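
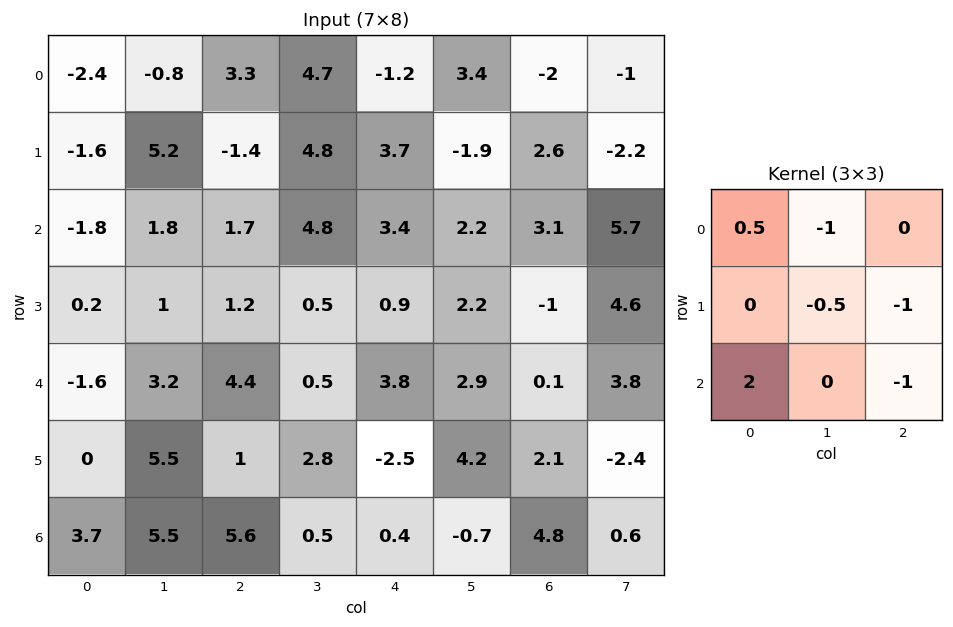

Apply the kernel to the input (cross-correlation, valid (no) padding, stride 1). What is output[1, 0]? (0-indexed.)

The receptive field on the input at this output position is [-1.6 5.2 -1.4 / -1.8 1.8 1.7 / 0.2 1 1.2]. Elementwise product with the kernel and sum: -1.6·0.5 + 5.2·-1 + 1.8·-0.5 + 1.7·-1 + 0.2·2 + 1.2·-1.

-9.4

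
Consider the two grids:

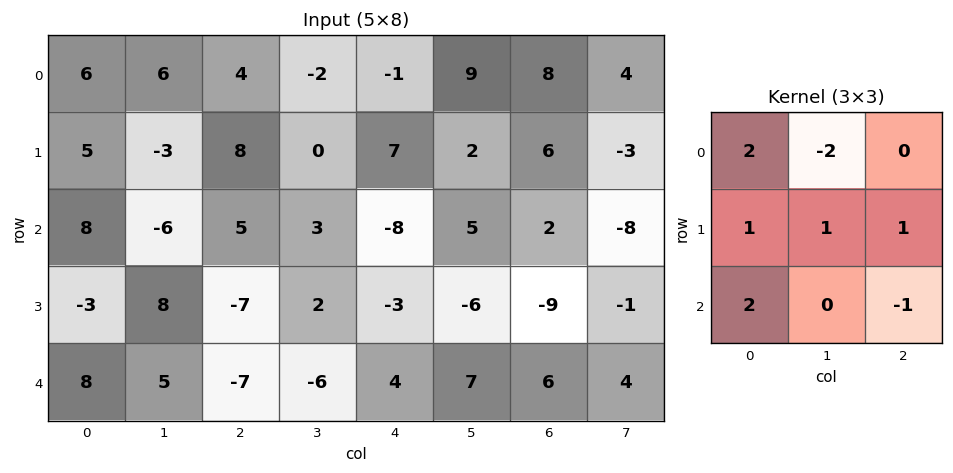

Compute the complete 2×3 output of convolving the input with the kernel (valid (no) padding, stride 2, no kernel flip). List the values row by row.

21 45 -23
49 -22 -42

Output[0,0]: The receptive field on the input at this output position is [6 6 4 / 5 -3 8 / 8 -6 5]. Elementwise product with the kernel and sum: 6·2 + 6·-2 + 5·1 + -3·1 + 8·1 + 8·2 + 5·-1.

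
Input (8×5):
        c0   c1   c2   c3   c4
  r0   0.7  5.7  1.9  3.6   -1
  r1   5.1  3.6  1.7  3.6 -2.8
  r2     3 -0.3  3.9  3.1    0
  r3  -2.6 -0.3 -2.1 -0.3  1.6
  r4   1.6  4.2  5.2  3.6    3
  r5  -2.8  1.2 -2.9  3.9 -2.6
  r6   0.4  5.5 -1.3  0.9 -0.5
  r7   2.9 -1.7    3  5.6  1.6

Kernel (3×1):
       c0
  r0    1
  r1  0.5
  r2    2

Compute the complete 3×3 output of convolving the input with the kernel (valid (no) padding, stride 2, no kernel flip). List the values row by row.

9.25 10.55 -2.4
4.9 13.25 6.8
1 1.15 0.7

Output[0,0]: The receptive field on the input at this output position is [0.7 / 5.1 / 3]. Elementwise product with the kernel and sum: 0.7·1 + 5.1·0.5 + 3·2.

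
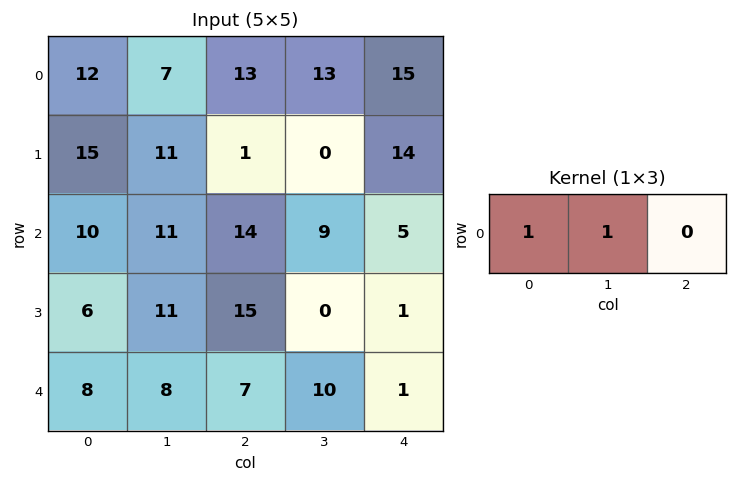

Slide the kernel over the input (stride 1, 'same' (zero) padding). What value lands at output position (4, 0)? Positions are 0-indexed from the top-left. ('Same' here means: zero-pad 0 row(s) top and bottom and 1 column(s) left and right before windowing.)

The receptive field on the zero-padded input at this output position is [0 8 8]. Elementwise product with the kernel and sum: 0·1 + 8·1.

8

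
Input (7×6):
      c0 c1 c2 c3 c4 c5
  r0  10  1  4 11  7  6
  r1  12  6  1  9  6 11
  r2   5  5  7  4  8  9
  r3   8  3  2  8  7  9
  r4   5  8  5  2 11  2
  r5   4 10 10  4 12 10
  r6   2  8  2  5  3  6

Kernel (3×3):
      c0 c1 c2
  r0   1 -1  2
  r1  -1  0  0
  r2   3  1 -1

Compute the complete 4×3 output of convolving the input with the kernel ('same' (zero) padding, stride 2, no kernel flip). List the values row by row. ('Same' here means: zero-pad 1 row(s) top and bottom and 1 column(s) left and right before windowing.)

6 9 11
5 21 43
-8 45 31
16 0 7

Output[0,0]: The receptive field on the zero-padded input at this output position is [0 0 0 / 0 10 1 / 0 12 6]. Elementwise product with the kernel and sum: 0·1 + 0·-1 + 0·2 + 0·-1 + 0·3 + 12·1 + 6·-1.
Output[0,1]: The receptive field on the zero-padded input at this output position is [0 0 0 / 1 4 11 / 6 1 9]. Elementwise product with the kernel and sum: 0·1 + 0·-1 + 0·2 + 1·-1 + 6·3 + 1·1 + 9·-1.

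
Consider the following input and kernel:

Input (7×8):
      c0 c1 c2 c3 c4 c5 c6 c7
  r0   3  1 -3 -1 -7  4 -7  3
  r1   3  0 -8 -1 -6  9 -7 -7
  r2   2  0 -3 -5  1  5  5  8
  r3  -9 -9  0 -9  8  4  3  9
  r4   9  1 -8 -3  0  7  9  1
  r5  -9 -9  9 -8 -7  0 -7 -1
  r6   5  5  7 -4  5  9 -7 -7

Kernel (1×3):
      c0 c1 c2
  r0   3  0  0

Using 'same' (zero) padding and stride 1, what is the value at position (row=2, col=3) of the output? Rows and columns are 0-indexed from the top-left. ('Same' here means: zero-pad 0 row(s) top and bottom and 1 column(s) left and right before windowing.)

The receptive field on the zero-padded input at this output position is [-3 -5 1]. Elementwise product with the kernel and sum: -3·3.

-9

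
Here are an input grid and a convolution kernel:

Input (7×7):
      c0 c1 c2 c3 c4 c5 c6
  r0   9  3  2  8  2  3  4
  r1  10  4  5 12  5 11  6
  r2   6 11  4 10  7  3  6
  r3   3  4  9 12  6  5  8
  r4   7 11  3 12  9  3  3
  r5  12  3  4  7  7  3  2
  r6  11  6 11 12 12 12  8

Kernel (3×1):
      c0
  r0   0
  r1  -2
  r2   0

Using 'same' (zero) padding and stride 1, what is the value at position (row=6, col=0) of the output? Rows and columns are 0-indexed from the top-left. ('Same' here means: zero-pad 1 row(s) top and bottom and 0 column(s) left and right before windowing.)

-22

The receptive field on the zero-padded input at this output position is [12 / 11 / 0]. Elementwise product with the kernel and sum: 11·-2.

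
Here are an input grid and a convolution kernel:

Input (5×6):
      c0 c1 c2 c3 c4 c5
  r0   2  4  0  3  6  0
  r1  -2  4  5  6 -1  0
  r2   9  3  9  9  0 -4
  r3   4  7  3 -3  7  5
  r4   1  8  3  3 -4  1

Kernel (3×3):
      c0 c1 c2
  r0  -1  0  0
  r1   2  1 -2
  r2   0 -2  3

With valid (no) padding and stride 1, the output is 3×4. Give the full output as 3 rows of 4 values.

Output[0,0]: The receptive field on the input at this output position is [2 4 0 / -2 4 5 / 9 3 9]. Elementwise product with the kernel and sum: 2·-1 + -2·2 + 4·1 + 5·-2 + 3·-2 + 9·3.

9 6 0 -4
0 -22 49 21
-7 23 -38 -7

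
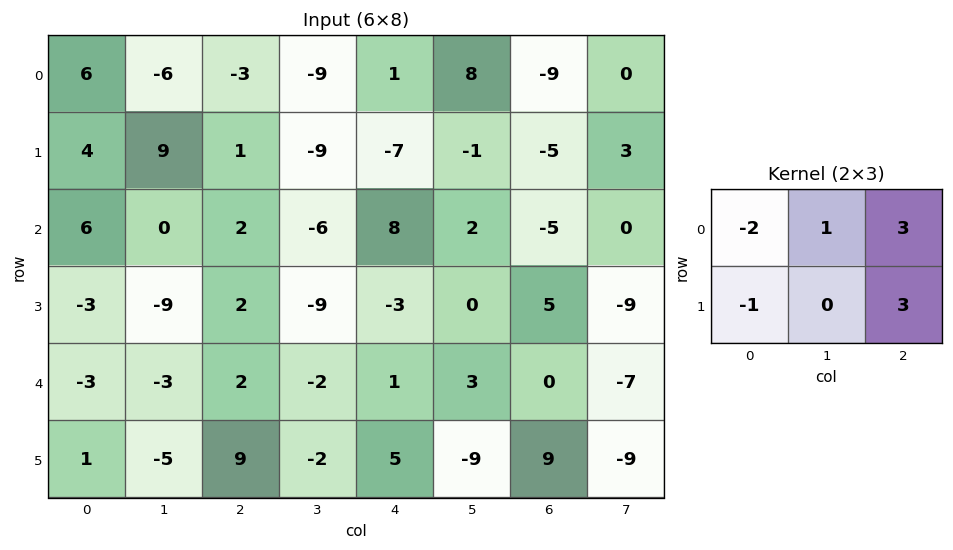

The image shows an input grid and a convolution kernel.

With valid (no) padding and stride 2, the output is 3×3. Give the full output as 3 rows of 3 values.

Output[0,0]: The receptive field on the input at this output position is [6 -6 -3 / 4 9 1]. Elementwise product with the kernel and sum: 6·-2 + -6·1 + -3·3 + 4·-1 + 1·3.
Output[0,1]: The receptive field on the input at this output position is [-3 -9 1 / 1 -9 -7]. Elementwise product with the kernel and sum: -3·-2 + -9·1 + 1·3 + 1·-1 + -7·3.

-28 -22 -29
3 3 -11
35 3 23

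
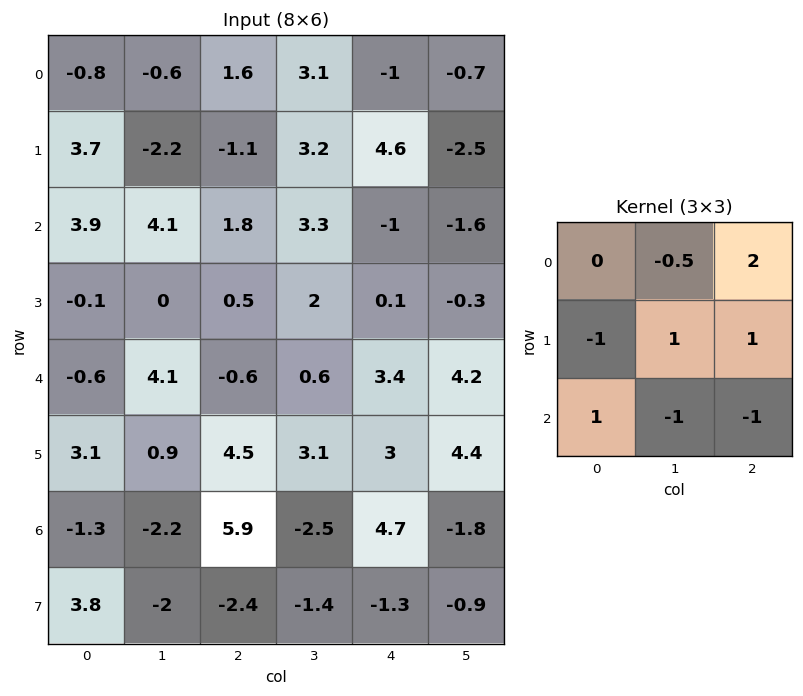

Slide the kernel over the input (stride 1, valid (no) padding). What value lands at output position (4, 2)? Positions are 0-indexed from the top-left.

The receptive field on the input at this output position is [-0.6 0.6 3.4 / 4.5 3.1 3 / 5.9 -2.5 4.7]. Elementwise product with the kernel and sum: 0.6·-0.5 + 3.4·2 + 4.5·-1 + 3.1·1 + 3·1 + 5.9·1 + -2.5·-1 + 4.7·-1.

11.8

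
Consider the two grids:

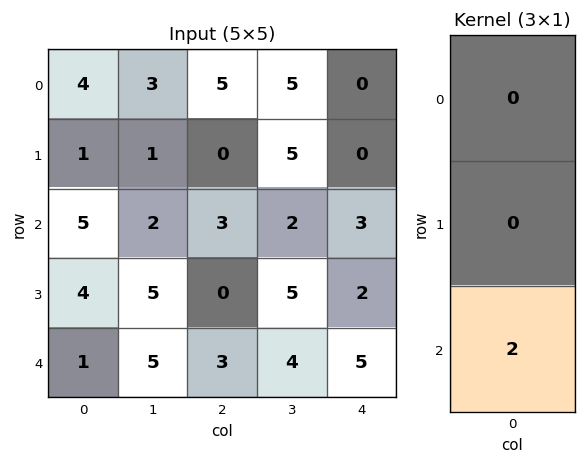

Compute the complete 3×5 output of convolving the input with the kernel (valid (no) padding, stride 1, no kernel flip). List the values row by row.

Output[0,0]: The receptive field on the input at this output position is [4 / 1 / 5]. Elementwise product with the kernel and sum: 5·2.

10 4 6 4 6
8 10 0 10 4
2 10 6 8 10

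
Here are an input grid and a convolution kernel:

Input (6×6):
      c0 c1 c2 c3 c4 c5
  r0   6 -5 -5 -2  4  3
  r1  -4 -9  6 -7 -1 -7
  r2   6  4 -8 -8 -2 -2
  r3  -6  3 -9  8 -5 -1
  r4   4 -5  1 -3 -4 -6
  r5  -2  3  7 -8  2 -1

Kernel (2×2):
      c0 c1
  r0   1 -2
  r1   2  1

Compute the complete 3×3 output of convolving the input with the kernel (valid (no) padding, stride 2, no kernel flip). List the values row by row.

Output[0,0]: The receptive field on the input at this output position is [6 -5 / -4 -9]. Elementwise product with the kernel and sum: 6·1 + -5·-2 + -4·2 + -9·1.

-1 4 -11
-11 -2 -9
13 13 11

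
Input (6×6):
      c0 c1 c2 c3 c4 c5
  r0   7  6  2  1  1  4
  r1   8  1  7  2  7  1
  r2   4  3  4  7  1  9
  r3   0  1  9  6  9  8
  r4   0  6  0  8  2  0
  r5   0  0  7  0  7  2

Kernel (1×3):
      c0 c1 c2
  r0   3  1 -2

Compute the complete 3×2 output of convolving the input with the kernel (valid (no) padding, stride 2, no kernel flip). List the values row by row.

23 5
7 17
6 4

Output[0,0]: The receptive field on the input at this output position is [7 6 2]. Elementwise product with the kernel and sum: 7·3 + 6·1 + 2·-2.
Output[0,1]: The receptive field on the input at this output position is [2 1 1]. Elementwise product with the kernel and sum: 2·3 + 1·1 + 1·-2.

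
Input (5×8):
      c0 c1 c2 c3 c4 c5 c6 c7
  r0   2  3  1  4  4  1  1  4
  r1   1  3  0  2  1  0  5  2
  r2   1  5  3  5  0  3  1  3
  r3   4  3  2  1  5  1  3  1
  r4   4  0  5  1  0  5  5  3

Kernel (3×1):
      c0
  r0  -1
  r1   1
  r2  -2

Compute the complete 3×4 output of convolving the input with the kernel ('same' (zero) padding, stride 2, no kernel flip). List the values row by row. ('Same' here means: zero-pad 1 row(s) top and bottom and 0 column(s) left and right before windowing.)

0 1 2 -9
-8 -1 -11 -10
0 3 -5 2

Output[0,0]: The receptive field on the zero-padded input at this output position is [0 / 2 / 1]. Elementwise product with the kernel and sum: 0·-1 + 2·1 + 1·-2.
Output[0,1]: The receptive field on the zero-padded input at this output position is [0 / 1 / 0]. Elementwise product with the kernel and sum: 0·-1 + 1·1 + 0·-2.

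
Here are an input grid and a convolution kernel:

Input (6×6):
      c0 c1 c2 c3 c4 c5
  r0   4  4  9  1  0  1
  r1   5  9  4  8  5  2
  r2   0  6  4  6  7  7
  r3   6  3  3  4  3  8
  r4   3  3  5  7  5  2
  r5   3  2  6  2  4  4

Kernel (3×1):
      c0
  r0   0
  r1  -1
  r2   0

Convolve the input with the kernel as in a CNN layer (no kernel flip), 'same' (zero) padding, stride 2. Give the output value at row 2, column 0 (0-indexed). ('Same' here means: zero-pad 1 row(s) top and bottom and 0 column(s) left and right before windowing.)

-3

The receptive field on the zero-padded input at this output position is [6 / 3 / 3]. Elementwise product with the kernel and sum: 3·-1.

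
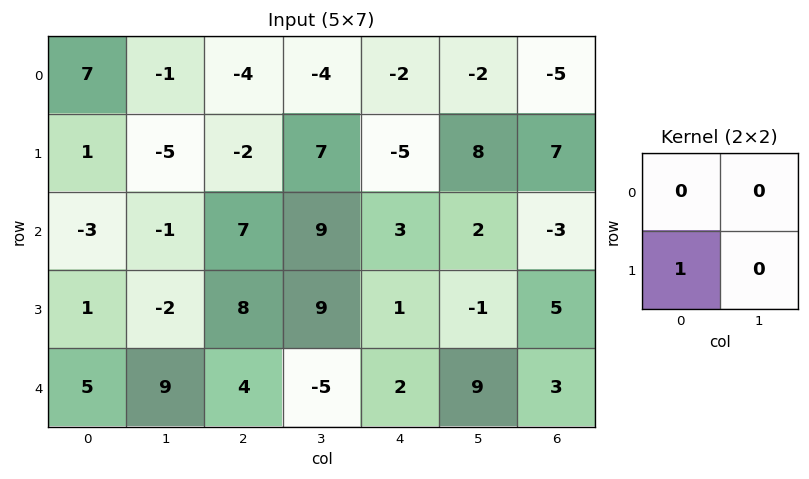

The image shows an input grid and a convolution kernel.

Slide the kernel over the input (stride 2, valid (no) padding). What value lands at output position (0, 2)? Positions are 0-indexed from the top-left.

The receptive field on the input at this output position is [-2 -2 / -5 8]. Elementwise product with the kernel and sum: -5·1.

-5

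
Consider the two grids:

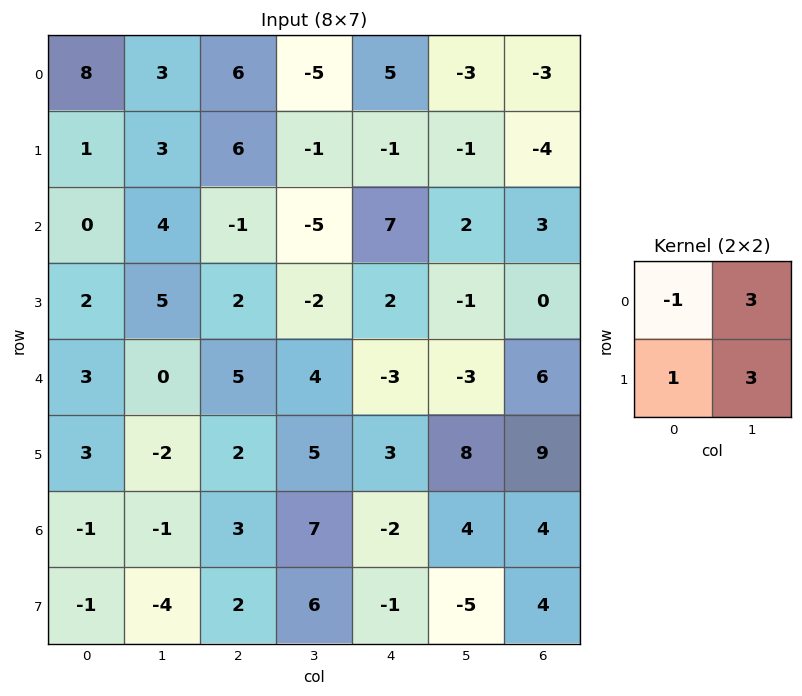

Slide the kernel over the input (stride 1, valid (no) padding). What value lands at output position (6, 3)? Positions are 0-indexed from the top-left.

-10

The receptive field on the input at this output position is [7 -2 / 6 -1]. Elementwise product with the kernel and sum: 7·-1 + -2·3 + 6·1 + -1·3.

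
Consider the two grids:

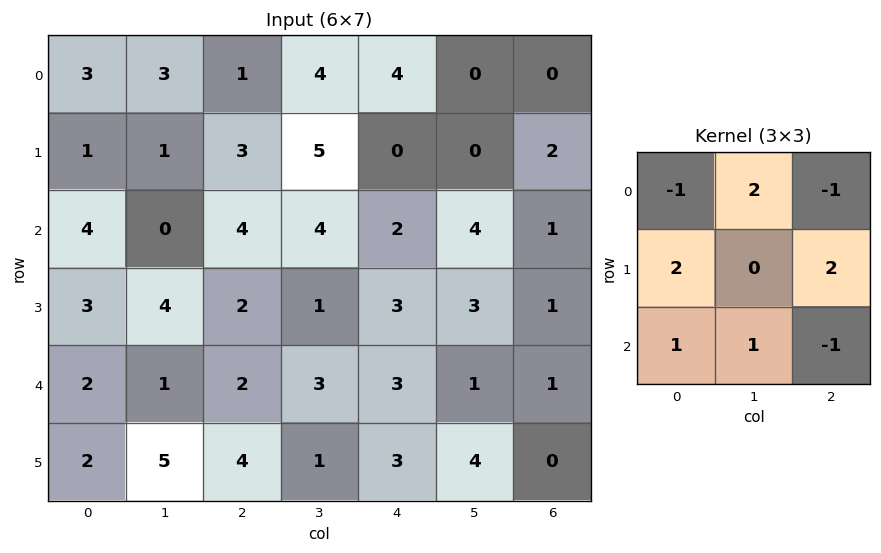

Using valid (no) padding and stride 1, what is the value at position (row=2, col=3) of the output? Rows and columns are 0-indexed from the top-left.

9

The receptive field on the input at this output position is [4 2 4 / 1 3 3 / 3 3 1]. Elementwise product with the kernel and sum: 4·-1 + 2·2 + 4·-1 + 1·2 + 3·2 + 3·1 + 3·1 + 1·-1.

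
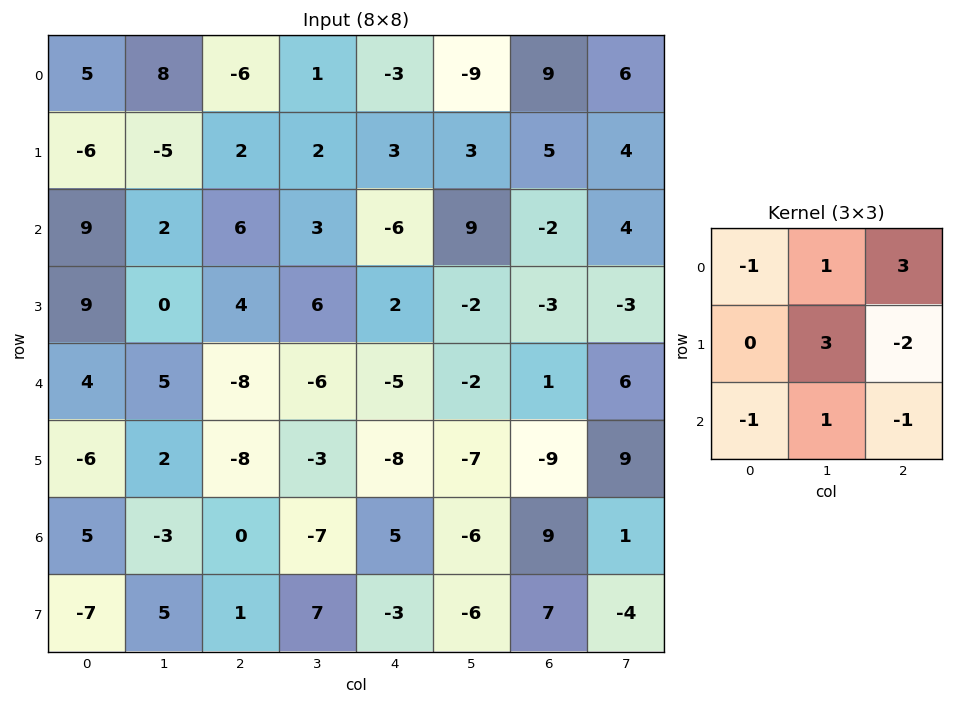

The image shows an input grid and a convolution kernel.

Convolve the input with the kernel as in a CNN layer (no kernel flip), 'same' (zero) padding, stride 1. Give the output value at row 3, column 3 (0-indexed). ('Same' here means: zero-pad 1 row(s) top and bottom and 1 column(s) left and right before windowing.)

0

The receptive field on the zero-padded input at this output position is [6 3 -6 / 4 6 2 / -8 -6 -5]. Elementwise product with the kernel and sum: 6·-1 + 3·1 + -6·3 + 6·3 + 2·-2 + -8·-1 + -6·1 + -5·-1.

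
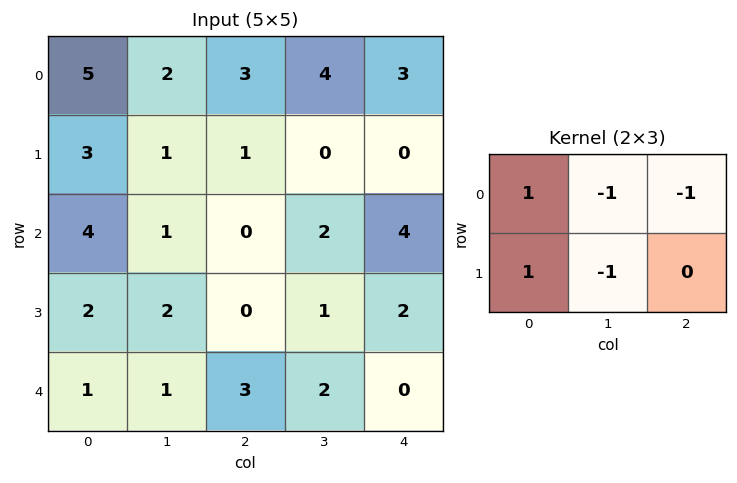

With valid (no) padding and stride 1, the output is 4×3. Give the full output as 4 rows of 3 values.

Output[0,0]: The receptive field on the input at this output position is [5 2 3 / 3 1 1]. Elementwise product with the kernel and sum: 5·1 + 2·-1 + 3·-1 + 3·1 + 1·-1.
Output[0,1]: The receptive field on the input at this output position is [2 3 4 / 1 1 0]. Elementwise product with the kernel and sum: 2·1 + 3·-1 + 4·-1 + 1·1 + 1·-1.

2 -5 -3
4 1 -1
3 1 -7
0 -1 -2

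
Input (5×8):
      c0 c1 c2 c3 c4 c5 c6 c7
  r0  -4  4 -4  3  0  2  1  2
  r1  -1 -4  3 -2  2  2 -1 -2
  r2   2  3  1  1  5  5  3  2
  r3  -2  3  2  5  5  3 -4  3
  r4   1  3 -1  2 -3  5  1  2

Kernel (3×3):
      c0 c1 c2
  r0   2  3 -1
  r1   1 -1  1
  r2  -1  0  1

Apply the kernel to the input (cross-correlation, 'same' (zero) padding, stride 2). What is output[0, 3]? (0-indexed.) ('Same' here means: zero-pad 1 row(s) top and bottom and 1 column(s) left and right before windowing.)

The receptive field on the zero-padded input at this output position is [0 0 0 / 2 1 2 / 2 -1 -2]. Elementwise product with the kernel and sum: 0·2 + 0·3 + 0·-1 + 2·1 + 1·-1 + 2·1 + 2·-1 + -2·1.

-1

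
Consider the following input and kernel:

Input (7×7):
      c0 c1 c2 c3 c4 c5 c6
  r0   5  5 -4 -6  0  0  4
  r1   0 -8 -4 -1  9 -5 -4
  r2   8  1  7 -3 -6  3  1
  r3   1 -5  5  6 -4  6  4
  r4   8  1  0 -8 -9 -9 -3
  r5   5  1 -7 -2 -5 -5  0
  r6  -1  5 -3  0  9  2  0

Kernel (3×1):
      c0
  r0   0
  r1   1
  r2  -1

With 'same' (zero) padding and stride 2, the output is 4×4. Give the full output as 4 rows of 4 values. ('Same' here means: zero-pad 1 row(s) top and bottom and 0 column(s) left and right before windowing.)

5 0 -9 8
7 2 -2 -3
3 7 -4 -3
-1 -3 9 0

Output[0,0]: The receptive field on the zero-padded input at this output position is [0 / 5 / 0]. Elementwise product with the kernel and sum: 5·1 + 0·-1.
Output[0,1]: The receptive field on the zero-padded input at this output position is [0 / -4 / -4]. Elementwise product with the kernel and sum: -4·1 + -4·-1.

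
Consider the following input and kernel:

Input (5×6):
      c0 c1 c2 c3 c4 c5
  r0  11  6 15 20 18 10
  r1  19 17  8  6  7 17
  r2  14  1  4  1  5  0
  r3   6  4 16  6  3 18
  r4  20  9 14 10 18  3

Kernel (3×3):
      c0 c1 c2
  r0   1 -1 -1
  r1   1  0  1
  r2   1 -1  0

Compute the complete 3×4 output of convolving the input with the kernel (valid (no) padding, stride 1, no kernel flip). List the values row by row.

Output[0,0]: The receptive field on the input at this output position is [11 6 15 / 19 17 8 / 14 1 4]. Elementwise product with the kernel and sum: 11·1 + 6·-1 + 15·-1 + 19·1 + 8·1 + 14·1 + 1·-1.
Output[0,1]: The receptive field on the input at this output position is [6 15 20 / 17 8 6 / 1 4 1]. Elementwise product with the kernel and sum: 6·1 + 15·-1 + 20·-1 + 17·1 + 6·1 + 1·1 + 4·-1.

30 -9 -5 11
14 -7 14 -14
42 1 21 12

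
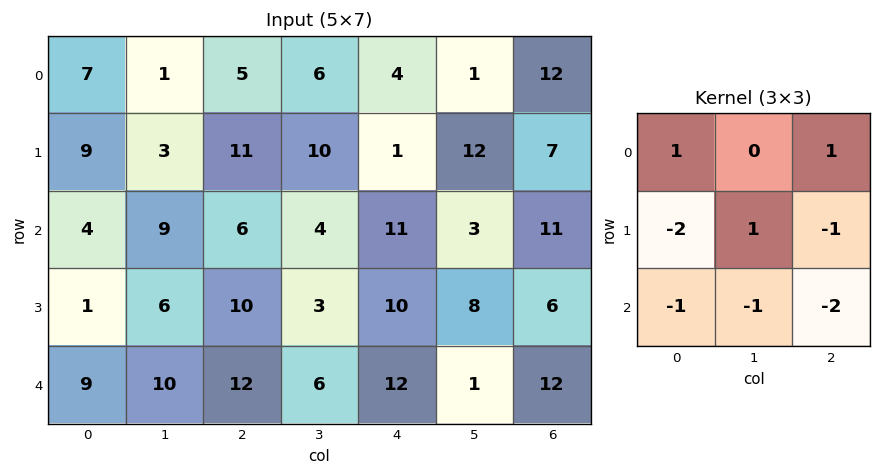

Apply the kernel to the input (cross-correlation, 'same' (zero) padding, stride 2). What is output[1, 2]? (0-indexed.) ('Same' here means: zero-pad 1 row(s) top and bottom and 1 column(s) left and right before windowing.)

-7

The receptive field on the zero-padded input at this output position is [10 1 12 / 4 11 3 / 3 10 8]. Elementwise product with the kernel and sum: 10·1 + 12·1 + 4·-2 + 11·1 + 3·-1 + 3·-1 + 10·-1 + 8·-2.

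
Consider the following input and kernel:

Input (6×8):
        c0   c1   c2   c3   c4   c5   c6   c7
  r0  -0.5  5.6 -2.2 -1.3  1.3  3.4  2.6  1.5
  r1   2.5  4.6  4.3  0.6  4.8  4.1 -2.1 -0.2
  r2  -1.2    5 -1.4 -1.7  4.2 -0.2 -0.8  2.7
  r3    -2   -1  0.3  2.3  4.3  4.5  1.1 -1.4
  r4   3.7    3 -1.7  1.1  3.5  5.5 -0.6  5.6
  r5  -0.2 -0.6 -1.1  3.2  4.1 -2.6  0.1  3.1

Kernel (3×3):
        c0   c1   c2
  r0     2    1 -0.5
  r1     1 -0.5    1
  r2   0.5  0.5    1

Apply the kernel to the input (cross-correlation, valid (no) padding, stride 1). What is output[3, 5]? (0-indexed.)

The receptive field on the input at this output position is [4.5 1.1 -1.4 / 5.5 -0.6 5.6 / -2.6 0.1 3.1]. Elementwise product with the kernel and sum: 4.5·2 + 1.1·1 + -1.4·-0.5 + 5.5·1 + -0.6·-0.5 + 5.6·1 + -2.6·0.5 + 0.1·0.5 + 3.1·1.

24.05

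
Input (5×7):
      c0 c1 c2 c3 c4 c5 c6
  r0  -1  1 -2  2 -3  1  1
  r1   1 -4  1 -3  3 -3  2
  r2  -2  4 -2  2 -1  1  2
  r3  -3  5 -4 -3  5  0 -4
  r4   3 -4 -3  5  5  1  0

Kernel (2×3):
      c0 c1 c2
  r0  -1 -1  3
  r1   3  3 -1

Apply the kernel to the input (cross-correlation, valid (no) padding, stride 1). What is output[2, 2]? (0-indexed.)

-29

The receptive field on the input at this output position is [-2 2 -1 / -4 -3 5]. Elementwise product with the kernel and sum: -2·-1 + 2·-1 + -1·3 + -4·3 + -3·3 + 5·-1.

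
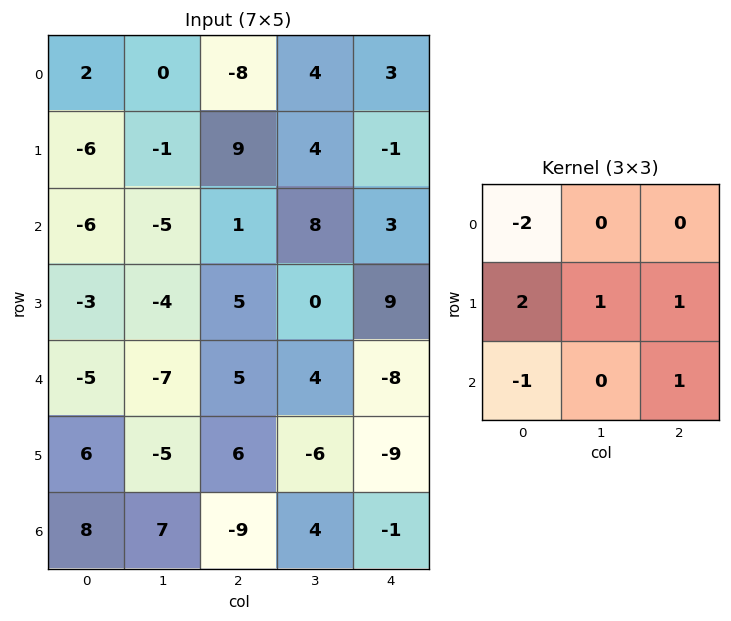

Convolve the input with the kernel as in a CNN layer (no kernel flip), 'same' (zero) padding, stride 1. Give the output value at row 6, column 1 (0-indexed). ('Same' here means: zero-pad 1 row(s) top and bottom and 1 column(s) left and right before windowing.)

The receptive field on the zero-padded input at this output position is [6 -5 6 / 8 7 -9 / 0 0 0]. Elementwise product with the kernel and sum: 6·-2 + 8·2 + 7·1 + -9·1 + 0·-1 + 0·1.

2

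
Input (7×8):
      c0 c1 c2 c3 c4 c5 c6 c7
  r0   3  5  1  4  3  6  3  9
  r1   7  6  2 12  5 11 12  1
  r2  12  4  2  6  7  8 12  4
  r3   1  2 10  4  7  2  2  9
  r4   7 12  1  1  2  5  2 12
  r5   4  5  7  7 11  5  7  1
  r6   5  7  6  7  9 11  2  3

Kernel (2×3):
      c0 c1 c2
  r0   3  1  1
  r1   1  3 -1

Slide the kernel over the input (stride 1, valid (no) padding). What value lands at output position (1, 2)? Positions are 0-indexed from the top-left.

36

The receptive field on the input at this output position is [2 12 5 / 2 6 7]. Elementwise product with the kernel and sum: 2·3 + 12·1 + 5·1 + 2·1 + 6·3 + 7·-1.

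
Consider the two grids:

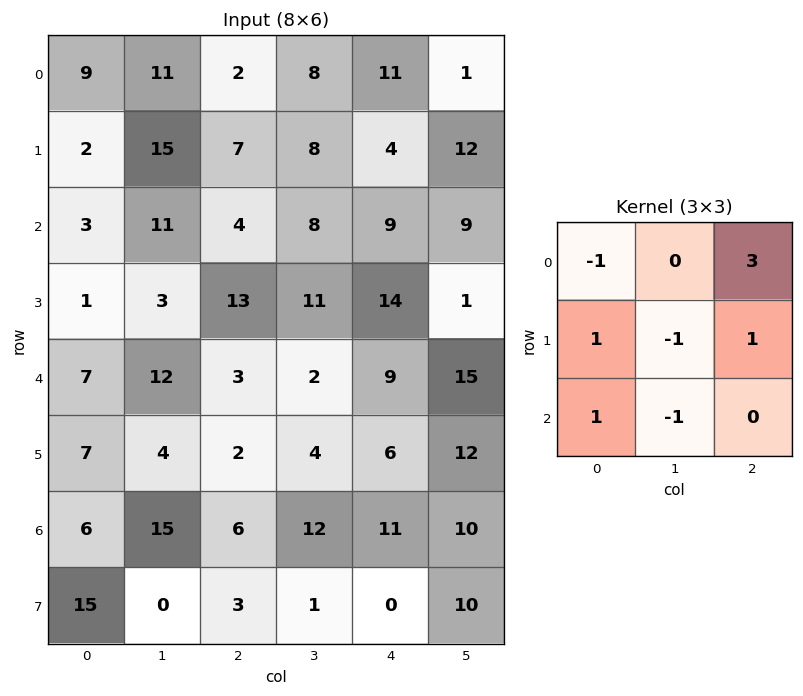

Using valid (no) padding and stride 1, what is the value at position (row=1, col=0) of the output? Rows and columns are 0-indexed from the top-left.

13

The receptive field on the input at this output position is [2 15 7 / 3 11 4 / 1 3 13]. Elementwise product with the kernel and sum: 2·-1 + 7·3 + 3·1 + 11·-1 + 4·1 + 1·1 + 3·-1.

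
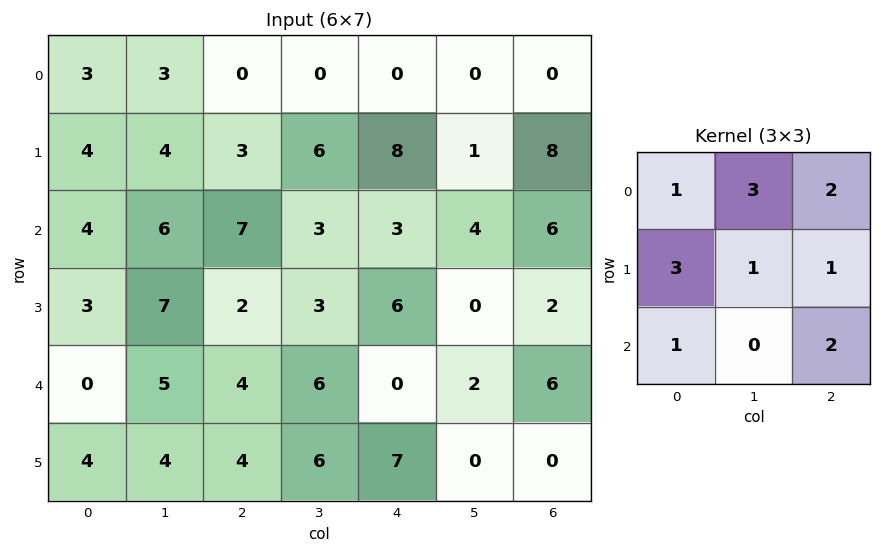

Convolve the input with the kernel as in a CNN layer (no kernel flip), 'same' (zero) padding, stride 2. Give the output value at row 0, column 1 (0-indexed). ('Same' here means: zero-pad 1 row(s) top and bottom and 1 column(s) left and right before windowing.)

The receptive field on the zero-padded input at this output position is [0 0 0 / 3 0 0 / 4 3 6]. Elementwise product with the kernel and sum: 0·1 + 0·3 + 0·2 + 3·3 + 0·1 + 0·1 + 4·1 + 6·2.

25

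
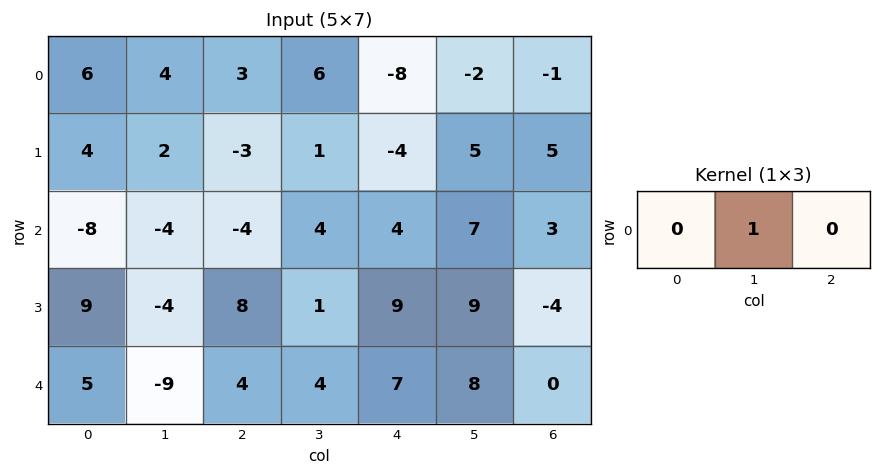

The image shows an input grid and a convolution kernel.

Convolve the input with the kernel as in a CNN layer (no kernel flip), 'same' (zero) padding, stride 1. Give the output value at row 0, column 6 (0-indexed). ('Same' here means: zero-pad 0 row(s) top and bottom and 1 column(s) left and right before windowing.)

-1

The receptive field on the zero-padded input at this output position is [-2 -1 0]. Elementwise product with the kernel and sum: -1·1.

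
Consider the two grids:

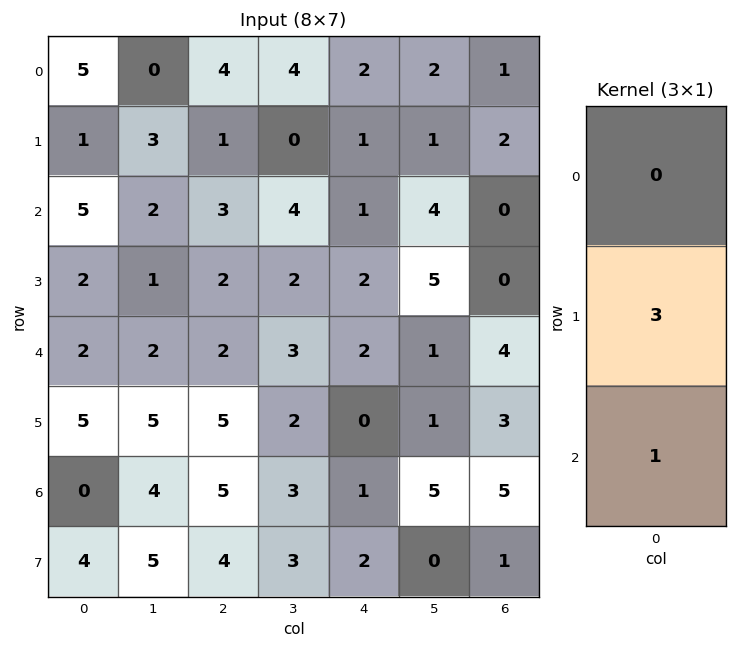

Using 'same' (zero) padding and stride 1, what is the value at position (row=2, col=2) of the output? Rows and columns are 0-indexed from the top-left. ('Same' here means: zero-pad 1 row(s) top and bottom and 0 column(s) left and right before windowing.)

The receptive field on the zero-padded input at this output position is [1 / 3 / 2]. Elementwise product with the kernel and sum: 3·3 + 2·1.

11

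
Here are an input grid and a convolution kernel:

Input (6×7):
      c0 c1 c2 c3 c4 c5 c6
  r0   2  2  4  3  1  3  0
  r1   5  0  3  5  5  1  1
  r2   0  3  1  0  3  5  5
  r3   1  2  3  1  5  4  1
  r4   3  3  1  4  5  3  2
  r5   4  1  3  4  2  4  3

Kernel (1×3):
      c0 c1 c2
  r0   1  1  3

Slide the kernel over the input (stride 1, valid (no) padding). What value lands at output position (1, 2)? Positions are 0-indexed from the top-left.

The receptive field on the input at this output position is [3 5 5]. Elementwise product with the kernel and sum: 3·1 + 5·1 + 5·3.

23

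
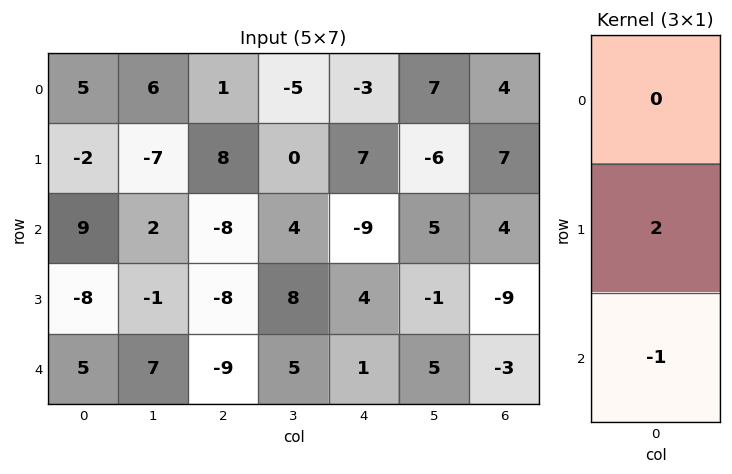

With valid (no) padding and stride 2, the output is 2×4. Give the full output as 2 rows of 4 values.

-13 24 23 10
-21 -7 7 -15

Output[0,0]: The receptive field on the input at this output position is [5 / -2 / 9]. Elementwise product with the kernel and sum: -2·2 + 9·-1.
Output[0,1]: The receptive field on the input at this output position is [1 / 8 / -8]. Elementwise product with the kernel and sum: 8·2 + -8·-1.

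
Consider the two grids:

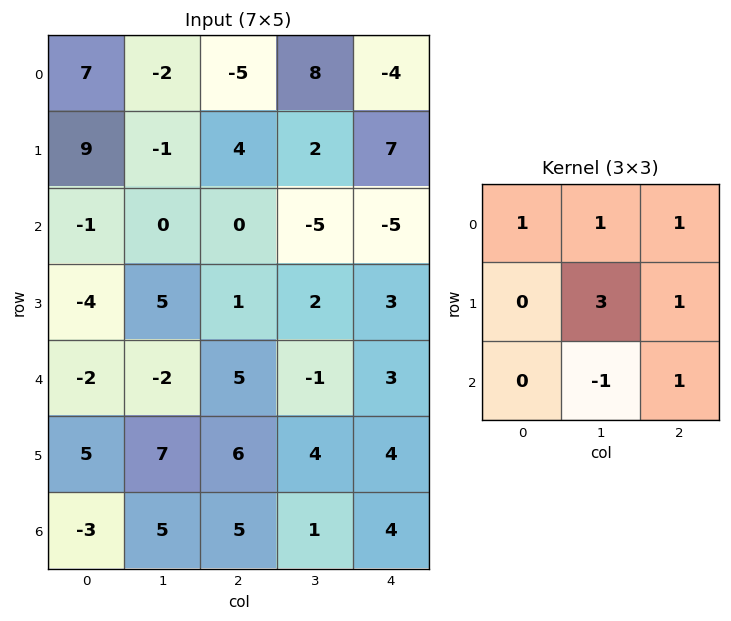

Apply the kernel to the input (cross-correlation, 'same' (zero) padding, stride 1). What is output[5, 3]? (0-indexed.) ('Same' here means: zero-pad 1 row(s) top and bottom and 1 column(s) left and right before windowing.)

The receptive field on the zero-padded input at this output position is [5 -1 3 / 6 4 4 / 5 1 4]. Elementwise product with the kernel and sum: 5·1 + -1·1 + 3·1 + 4·3 + 4·1 + 1·-1 + 4·1.

26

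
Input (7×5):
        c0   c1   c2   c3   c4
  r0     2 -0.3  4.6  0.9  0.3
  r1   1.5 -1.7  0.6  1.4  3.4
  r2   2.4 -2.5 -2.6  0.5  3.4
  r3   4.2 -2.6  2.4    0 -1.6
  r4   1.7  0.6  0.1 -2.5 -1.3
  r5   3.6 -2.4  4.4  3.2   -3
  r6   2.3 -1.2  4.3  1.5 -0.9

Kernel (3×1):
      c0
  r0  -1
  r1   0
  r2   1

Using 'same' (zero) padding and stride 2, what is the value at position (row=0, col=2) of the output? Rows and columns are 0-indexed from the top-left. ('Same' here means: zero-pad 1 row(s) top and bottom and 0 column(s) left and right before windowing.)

3.4

The receptive field on the zero-padded input at this output position is [0 / 0.3 / 3.4]. Elementwise product with the kernel and sum: 0·-1 + 3.4·1.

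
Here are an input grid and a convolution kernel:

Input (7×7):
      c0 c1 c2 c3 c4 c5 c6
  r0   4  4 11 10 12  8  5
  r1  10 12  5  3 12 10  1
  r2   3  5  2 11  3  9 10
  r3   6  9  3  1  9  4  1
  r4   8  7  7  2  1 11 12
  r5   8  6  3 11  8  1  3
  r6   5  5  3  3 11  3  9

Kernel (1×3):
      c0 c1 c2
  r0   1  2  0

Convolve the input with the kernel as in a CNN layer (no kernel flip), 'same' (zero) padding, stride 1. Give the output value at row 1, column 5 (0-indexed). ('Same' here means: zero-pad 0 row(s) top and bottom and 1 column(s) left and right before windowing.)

The receptive field on the zero-padded input at this output position is [12 10 1]. Elementwise product with the kernel and sum: 12·1 + 10·2.

32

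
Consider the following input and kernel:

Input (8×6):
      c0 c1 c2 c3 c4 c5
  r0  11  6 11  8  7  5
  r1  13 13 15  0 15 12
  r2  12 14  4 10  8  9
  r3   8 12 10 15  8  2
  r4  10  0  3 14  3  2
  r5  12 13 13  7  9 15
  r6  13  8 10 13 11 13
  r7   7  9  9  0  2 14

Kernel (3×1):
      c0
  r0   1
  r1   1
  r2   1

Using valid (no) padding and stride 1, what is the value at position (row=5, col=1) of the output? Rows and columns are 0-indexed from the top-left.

The receptive field on the input at this output position is [13 / 8 / 9]. Elementwise product with the kernel and sum: 13·1 + 8·1 + 9·1.

30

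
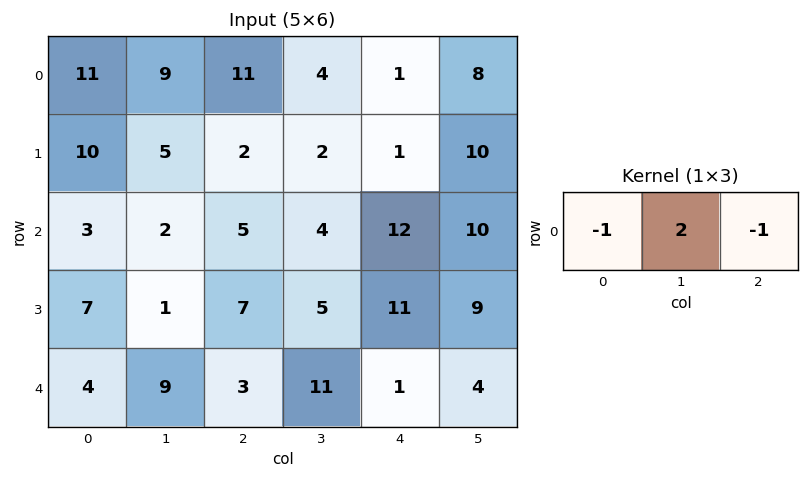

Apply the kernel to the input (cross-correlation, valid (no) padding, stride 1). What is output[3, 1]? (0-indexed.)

The receptive field on the input at this output position is [1 7 5]. Elementwise product with the kernel and sum: 1·-1 + 7·2 + 5·-1.

8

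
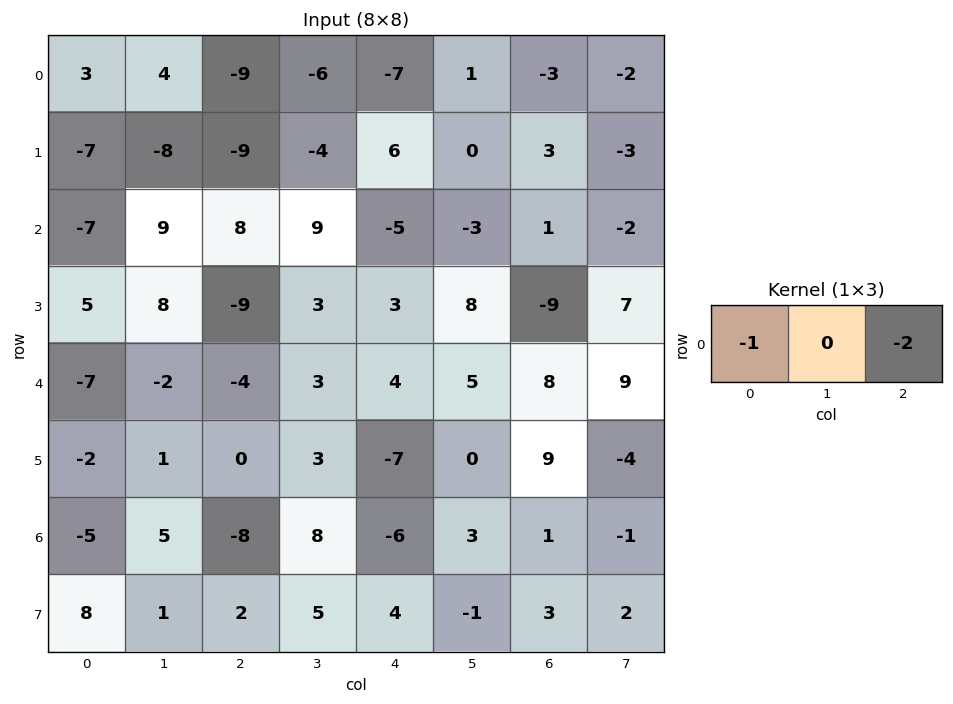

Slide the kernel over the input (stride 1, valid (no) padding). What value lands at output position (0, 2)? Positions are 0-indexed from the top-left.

The receptive field on the input at this output position is [-9 -6 -7]. Elementwise product with the kernel and sum: -9·-1 + -7·-2.

23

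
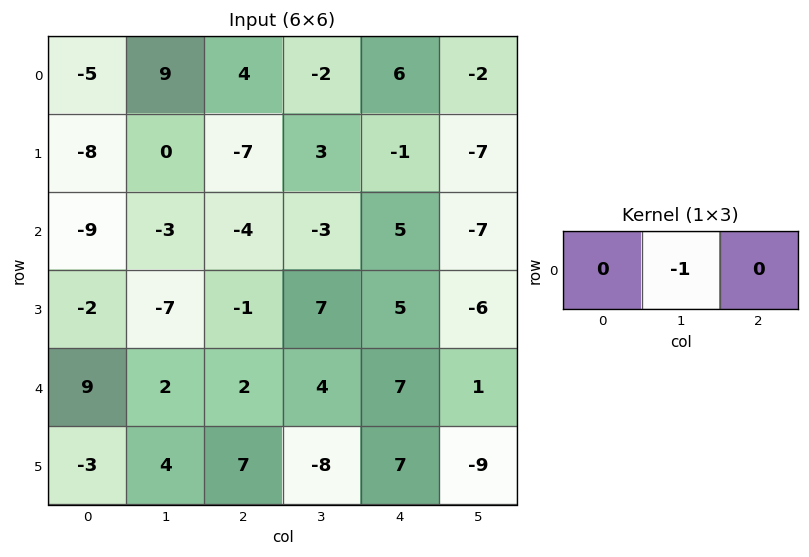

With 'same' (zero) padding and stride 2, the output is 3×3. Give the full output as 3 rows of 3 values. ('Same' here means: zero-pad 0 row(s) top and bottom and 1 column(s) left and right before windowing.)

Output[0,0]: The receptive field on the zero-padded input at this output position is [0 -5 9]. Elementwise product with the kernel and sum: -5·-1.
Output[0,1]: The receptive field on the zero-padded input at this output position is [9 4 -2]. Elementwise product with the kernel and sum: 4·-1.

5 -4 -6
9 4 -5
-9 -2 -7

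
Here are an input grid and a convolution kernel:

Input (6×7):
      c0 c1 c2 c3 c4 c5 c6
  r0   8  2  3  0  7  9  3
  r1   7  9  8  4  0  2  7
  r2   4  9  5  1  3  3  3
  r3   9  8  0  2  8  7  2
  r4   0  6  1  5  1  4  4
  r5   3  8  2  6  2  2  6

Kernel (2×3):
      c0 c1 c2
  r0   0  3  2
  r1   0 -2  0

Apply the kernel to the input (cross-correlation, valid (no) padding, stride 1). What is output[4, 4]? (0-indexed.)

16

The receptive field on the input at this output position is [1 4 4 / 2 2 6]. Elementwise product with the kernel and sum: 4·3 + 4·2 + 2·-2.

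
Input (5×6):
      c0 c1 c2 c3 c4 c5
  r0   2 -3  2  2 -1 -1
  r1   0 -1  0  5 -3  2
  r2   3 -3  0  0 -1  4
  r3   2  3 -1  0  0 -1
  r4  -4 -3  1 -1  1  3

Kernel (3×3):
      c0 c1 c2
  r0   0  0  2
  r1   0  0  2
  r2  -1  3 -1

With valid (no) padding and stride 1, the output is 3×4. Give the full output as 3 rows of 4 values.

-8 17 -7 -5
8 4 -7 13
-8 7 -7 7

Output[0,0]: The receptive field on the input at this output position is [2 -3 2 / 0 -1 0 / 3 -3 0]. Elementwise product with the kernel and sum: 2·2 + 0·2 + 3·-1 + -3·3 + 0·-1.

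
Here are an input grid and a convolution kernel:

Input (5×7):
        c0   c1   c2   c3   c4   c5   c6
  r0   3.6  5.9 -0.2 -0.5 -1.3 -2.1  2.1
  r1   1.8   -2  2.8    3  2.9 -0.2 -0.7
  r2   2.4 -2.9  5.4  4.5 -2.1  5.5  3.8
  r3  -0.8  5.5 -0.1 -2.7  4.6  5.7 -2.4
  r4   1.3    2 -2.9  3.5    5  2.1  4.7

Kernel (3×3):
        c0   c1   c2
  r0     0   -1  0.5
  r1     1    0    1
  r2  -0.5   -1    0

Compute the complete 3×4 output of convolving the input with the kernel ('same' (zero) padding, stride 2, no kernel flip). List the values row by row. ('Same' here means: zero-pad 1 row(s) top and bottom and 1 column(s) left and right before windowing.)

4.1 3.6 -7 -1.3
-4.9 -2.35 3.75 5.75
5.55 4.25 3.85 4.5

Output[0,0]: The receptive field on the zero-padded input at this output position is [0 0 0 / 0 3.6 5.9 / 0 1.8 -2]. Elementwise product with the kernel and sum: 0·-1 + 0·0.5 + 0·1 + 5.9·1 + 0·-0.5 + 1.8·-1.
Output[0,1]: The receptive field on the zero-padded input at this output position is [0 0 0 / 5.9 -0.2 -0.5 / -2 2.8 3]. Elementwise product with the kernel and sum: 0·-1 + 0·0.5 + 5.9·1 + -0.5·1 + -2·-0.5 + 2.8·-1.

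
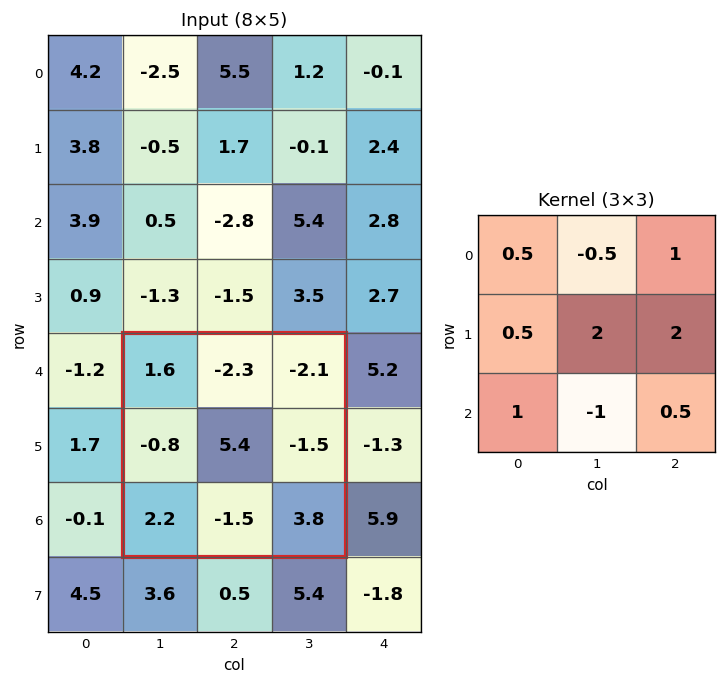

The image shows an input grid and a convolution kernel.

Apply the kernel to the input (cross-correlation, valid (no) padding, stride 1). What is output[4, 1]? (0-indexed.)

12.85

The receptive field on the input at this output position is [1.6 -2.3 -2.1 / -0.8 5.4 -1.5 / 2.2 -1.5 3.8]. Elementwise product with the kernel and sum: 1.6·0.5 + -2.3·-0.5 + -2.1·1 + -0.8·0.5 + 5.4·2 + -1.5·2 + 2.2·1 + -1.5·-1 + 3.8·0.5.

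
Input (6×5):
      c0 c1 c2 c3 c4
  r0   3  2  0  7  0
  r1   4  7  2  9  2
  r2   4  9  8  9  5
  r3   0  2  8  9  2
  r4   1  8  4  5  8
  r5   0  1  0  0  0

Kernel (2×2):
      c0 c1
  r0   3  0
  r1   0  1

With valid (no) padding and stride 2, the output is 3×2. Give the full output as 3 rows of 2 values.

Output[0,0]: The receptive field on the input at this output position is [3 2 / 4 7]. Elementwise product with the kernel and sum: 3·3 + 7·1.

16 9
14 33
4 12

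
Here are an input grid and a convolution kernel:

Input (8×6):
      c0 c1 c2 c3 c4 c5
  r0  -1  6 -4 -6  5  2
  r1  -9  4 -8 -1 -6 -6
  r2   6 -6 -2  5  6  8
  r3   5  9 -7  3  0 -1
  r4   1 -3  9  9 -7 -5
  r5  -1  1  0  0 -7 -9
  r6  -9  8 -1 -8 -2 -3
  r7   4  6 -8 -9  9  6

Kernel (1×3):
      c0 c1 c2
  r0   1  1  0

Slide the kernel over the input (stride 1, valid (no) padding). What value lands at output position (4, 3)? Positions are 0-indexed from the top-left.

2

The receptive field on the input at this output position is [9 -7 -5]. Elementwise product with the kernel and sum: 9·1 + -7·1.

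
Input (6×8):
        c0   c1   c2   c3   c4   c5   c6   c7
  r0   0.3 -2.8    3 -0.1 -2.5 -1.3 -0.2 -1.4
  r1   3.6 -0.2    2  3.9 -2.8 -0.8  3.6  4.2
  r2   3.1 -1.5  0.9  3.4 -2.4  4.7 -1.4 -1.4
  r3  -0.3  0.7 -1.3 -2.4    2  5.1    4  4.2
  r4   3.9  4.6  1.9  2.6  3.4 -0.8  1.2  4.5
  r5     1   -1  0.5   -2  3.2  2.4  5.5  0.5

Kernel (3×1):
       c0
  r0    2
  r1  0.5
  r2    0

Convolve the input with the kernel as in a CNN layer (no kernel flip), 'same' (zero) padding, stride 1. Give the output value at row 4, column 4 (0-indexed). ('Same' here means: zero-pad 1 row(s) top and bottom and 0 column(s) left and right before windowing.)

5.7

The receptive field on the zero-padded input at this output position is [2 / 3.4 / 3.2]. Elementwise product with the kernel and sum: 2·2 + 3.4·0.5.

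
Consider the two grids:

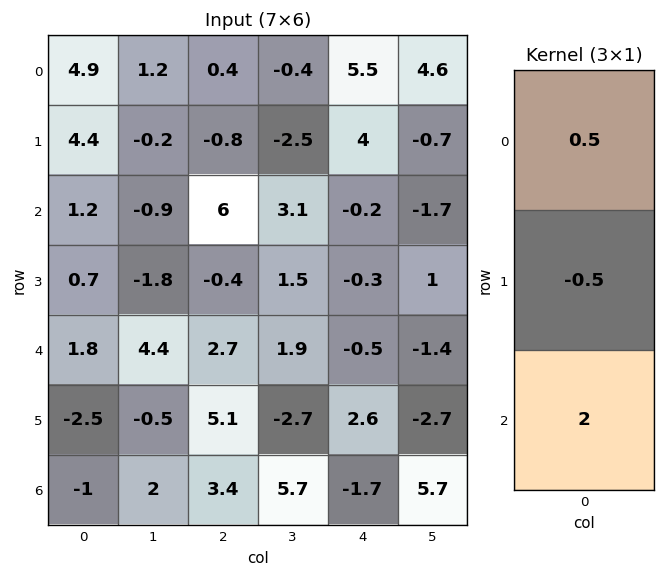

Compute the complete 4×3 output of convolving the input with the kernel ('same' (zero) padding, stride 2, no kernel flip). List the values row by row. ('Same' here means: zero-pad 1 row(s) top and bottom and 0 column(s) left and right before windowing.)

6.35 -1.8 5.25
3 -4.2 1.5
-5.55 8.65 5.3
-0.75 0.85 2.15

Output[0,0]: The receptive field on the zero-padded input at this output position is [0 / 4.9 / 4.4]. Elementwise product with the kernel and sum: 0·0.5 + 4.9·-0.5 + 4.4·2.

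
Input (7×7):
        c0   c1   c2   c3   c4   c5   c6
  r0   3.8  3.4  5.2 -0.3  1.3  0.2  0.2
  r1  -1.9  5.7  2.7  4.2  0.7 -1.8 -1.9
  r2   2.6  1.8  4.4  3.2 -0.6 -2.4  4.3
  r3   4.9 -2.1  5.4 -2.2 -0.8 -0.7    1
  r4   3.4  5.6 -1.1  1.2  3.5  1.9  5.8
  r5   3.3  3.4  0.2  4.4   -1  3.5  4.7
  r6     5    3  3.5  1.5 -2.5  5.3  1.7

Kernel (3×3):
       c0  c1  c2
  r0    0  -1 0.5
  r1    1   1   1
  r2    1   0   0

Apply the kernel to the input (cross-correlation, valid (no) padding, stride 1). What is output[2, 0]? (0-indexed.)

12

The receptive field on the input at this output position is [2.6 1.8 4.4 / 4.9 -2.1 5.4 / 3.4 5.6 -1.1]. Elementwise product with the kernel and sum: 1.8·-1 + 4.4·0.5 + 4.9·1 + -2.1·1 + 5.4·1 + 3.4·1.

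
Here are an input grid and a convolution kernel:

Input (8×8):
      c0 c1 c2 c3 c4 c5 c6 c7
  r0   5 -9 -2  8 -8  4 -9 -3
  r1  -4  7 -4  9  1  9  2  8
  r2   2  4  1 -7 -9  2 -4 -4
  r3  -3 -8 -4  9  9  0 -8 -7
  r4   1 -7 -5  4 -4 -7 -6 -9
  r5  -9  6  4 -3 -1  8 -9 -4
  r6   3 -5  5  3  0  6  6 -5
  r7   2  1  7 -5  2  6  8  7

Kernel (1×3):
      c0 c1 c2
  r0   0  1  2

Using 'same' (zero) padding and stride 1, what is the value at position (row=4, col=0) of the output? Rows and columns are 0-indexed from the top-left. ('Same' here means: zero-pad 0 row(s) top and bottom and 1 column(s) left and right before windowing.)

The receptive field on the zero-padded input at this output position is [0 1 -7]. Elementwise product with the kernel and sum: 1·1 + -7·2.

-13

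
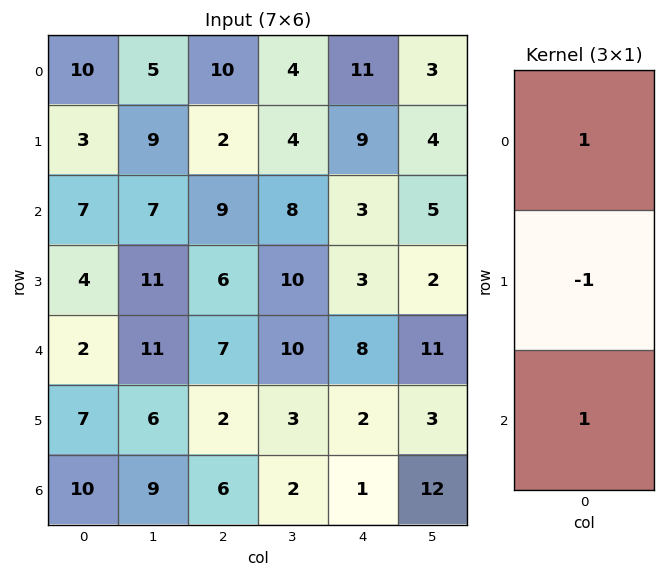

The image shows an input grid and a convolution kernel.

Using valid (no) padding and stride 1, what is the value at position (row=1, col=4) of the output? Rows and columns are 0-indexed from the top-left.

9

The receptive field on the input at this output position is [9 / 3 / 3]. Elementwise product with the kernel and sum: 9·1 + 3·-1 + 3·1.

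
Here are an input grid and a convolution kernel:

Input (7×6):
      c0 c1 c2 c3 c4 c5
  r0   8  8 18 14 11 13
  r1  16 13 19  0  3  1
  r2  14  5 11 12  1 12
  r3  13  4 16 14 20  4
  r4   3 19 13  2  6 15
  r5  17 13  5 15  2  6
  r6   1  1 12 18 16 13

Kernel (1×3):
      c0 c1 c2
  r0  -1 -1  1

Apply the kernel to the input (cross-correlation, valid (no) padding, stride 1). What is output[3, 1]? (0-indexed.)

-6

The receptive field on the input at this output position is [4 16 14]. Elementwise product with the kernel and sum: 4·-1 + 16·-1 + 14·1.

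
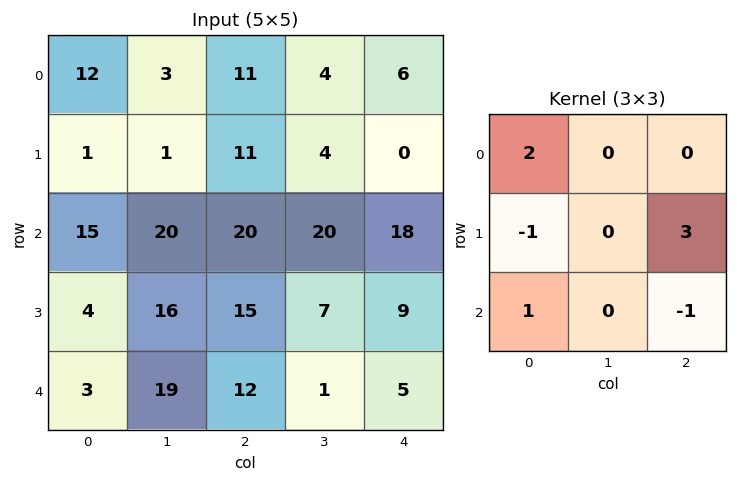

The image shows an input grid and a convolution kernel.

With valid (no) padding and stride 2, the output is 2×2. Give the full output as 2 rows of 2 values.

51 13
62 59

Output[0,0]: The receptive field on the input at this output position is [12 3 11 / 1 1 11 / 15 20 20]. Elementwise product with the kernel and sum: 12·2 + 1·-1 + 11·3 + 15·1 + 20·-1.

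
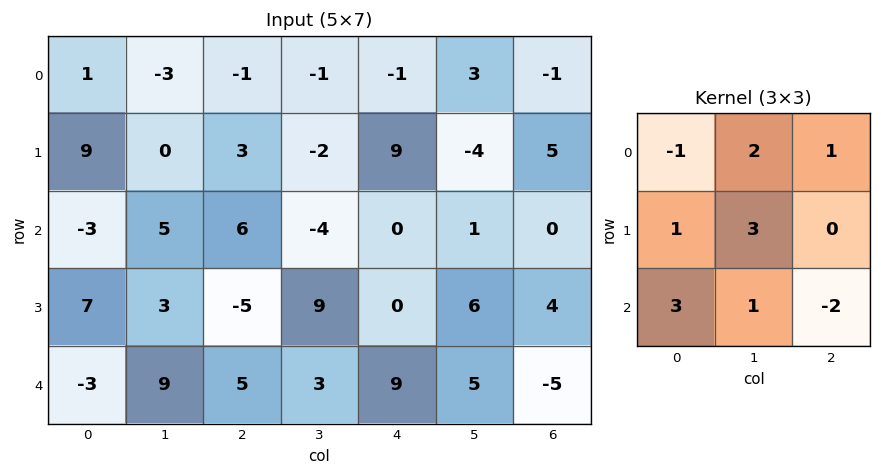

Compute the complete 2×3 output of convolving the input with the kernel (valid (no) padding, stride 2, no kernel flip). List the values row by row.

Output[0,0]: The receptive field on the input at this output position is [1 -3 -1 / 9 0 3 / -3 5 6]. Elementwise product with the kernel and sum: 1·-1 + -3·2 + -1·1 + 9·1 + 0·3 + -3·3 + 5·1 + 6·-2.

-15 9 4
25 8 62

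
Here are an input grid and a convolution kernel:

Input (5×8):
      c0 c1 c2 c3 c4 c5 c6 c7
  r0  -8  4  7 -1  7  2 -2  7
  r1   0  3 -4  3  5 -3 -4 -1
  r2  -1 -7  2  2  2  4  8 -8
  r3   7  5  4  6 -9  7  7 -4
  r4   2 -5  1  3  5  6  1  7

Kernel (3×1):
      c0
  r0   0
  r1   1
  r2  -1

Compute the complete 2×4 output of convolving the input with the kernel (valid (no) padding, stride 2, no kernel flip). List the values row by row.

1 -6 3 -12
5 3 -14 6

Output[0,0]: The receptive field on the input at this output position is [-8 / 0 / -1]. Elementwise product with the kernel and sum: 0·1 + -1·-1.
Output[0,1]: The receptive field on the input at this output position is [7 / -4 / 2]. Elementwise product with the kernel and sum: -4·1 + 2·-1.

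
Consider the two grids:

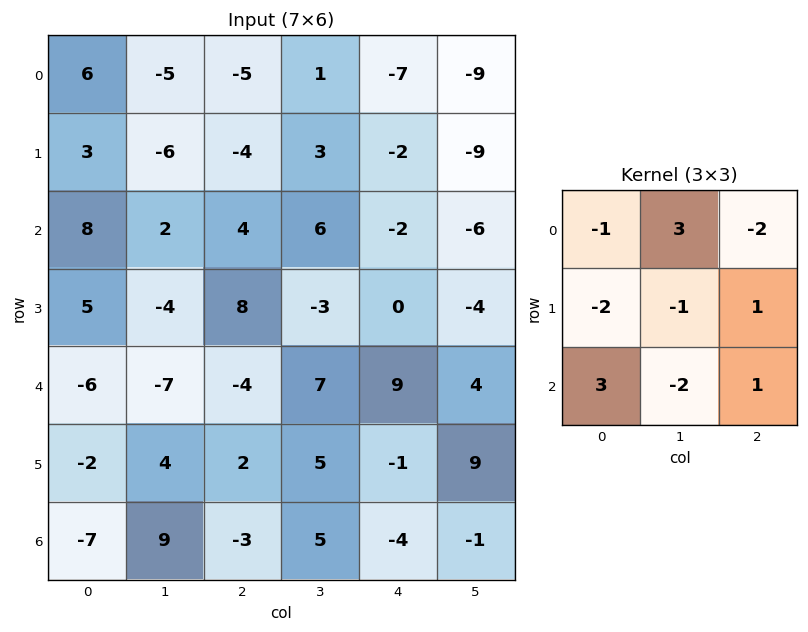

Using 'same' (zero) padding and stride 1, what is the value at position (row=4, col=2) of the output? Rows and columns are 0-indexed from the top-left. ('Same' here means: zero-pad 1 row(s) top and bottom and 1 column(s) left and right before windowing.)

The receptive field on the zero-padded input at this output position is [-4 8 -3 / -7 -4 7 / 4 2 5]. Elementwise product with the kernel and sum: -4·-1 + 8·3 + -3·-2 + -7·-2 + -4·-1 + 7·1 + 4·3 + 2·-2 + 5·1.

72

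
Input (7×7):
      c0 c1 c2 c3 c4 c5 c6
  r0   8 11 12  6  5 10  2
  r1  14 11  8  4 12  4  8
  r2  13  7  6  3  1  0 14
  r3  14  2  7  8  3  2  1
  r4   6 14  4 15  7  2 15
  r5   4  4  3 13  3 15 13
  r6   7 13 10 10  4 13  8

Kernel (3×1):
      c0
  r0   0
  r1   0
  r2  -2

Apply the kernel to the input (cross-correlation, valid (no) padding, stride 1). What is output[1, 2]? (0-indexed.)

The receptive field on the input at this output position is [8 / 6 / 7]. Elementwise product with the kernel and sum: 7·-2.

-14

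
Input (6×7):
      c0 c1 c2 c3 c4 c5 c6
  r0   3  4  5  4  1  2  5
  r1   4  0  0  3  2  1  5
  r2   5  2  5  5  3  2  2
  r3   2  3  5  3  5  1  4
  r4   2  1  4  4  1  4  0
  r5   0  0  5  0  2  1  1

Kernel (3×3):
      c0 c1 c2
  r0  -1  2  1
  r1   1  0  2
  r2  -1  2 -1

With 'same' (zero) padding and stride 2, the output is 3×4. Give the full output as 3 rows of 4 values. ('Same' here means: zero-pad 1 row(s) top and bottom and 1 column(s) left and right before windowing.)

16 9 8 11
13 19 17 18
9 29 23 12

Output[0,0]: The receptive field on the zero-padded input at this output position is [0 0 0 / 0 3 4 / 0 4 0]. Elementwise product with the kernel and sum: 0·-1 + 0·2 + 0·1 + 0·1 + 4·2 + 0·-1 + 4·2 + 0·-1.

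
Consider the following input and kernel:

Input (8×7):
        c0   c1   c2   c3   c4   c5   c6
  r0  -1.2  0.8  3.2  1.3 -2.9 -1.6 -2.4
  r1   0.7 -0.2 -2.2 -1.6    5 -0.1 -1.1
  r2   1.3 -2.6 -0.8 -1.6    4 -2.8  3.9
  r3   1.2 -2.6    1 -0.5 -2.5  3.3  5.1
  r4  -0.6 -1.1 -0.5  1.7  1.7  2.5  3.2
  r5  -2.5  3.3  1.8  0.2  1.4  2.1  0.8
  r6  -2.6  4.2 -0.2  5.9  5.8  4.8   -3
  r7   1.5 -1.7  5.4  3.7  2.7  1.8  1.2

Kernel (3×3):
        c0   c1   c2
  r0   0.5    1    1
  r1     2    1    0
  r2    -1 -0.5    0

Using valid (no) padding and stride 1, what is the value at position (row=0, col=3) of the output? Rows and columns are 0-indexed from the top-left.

-2.45

The receptive field on the input at this output position is [1.3 -2.9 -1.6 / -1.6 5 -0.1 / -1.6 4 -2.8]. Elementwise product with the kernel and sum: 1.3·0.5 + -2.9·1 + -1.6·1 + -1.6·2 + 5·1 + -1.6·-1 + 4·-0.5.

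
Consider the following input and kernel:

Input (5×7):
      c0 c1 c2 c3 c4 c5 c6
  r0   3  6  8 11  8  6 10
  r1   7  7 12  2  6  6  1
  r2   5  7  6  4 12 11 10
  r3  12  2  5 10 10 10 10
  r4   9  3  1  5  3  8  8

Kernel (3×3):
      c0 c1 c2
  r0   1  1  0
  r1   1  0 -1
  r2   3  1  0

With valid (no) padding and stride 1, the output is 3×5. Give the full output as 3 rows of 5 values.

Output[0,0]: The receptive field on the input at this output position is [3 6 8 / 7 7 12 / 5 7 6]. Elementwise product with the kernel and sum: 3·1 + 6·1 + 7·1 + 12·-1 + 5·3 + 7·1.
Output[0,1]: The receptive field on the input at this output position is [6 8 11 / 7 12 2 / 7 6 4]. Elementwise product with the kernel and sum: 6·1 + 8·1 + 7·1 + 2·-1 + 7·3 + 6·1.

26 46 47 39 66
51 33 33 41 54
49 15 13 34 40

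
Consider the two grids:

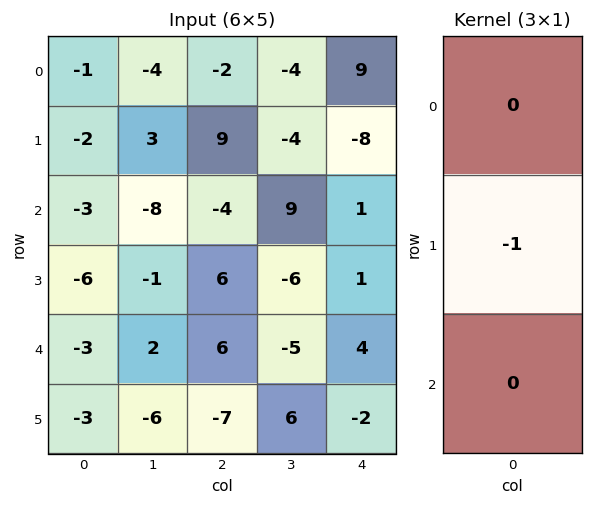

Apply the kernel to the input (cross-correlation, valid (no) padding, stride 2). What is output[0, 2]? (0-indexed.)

8

The receptive field on the input at this output position is [9 / -8 / 1]. Elementwise product with the kernel and sum: -8·-1.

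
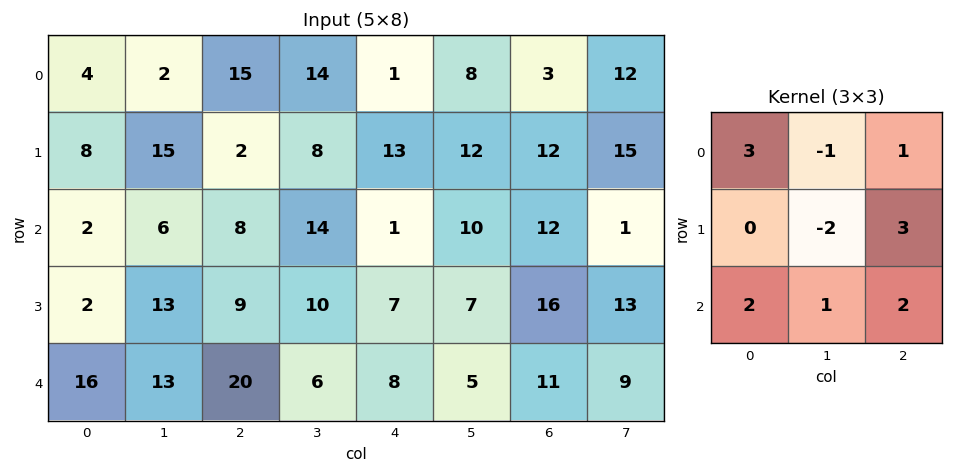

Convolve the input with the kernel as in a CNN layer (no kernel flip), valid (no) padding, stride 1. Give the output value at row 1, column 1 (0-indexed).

132

The receptive field on the input at this output position is [15 2 8 / 6 8 14 / 13 9 10]. Elementwise product with the kernel and sum: 15·3 + 2·-1 + 8·1 + 8·-2 + 14·3 + 13·2 + 9·1 + 10·2.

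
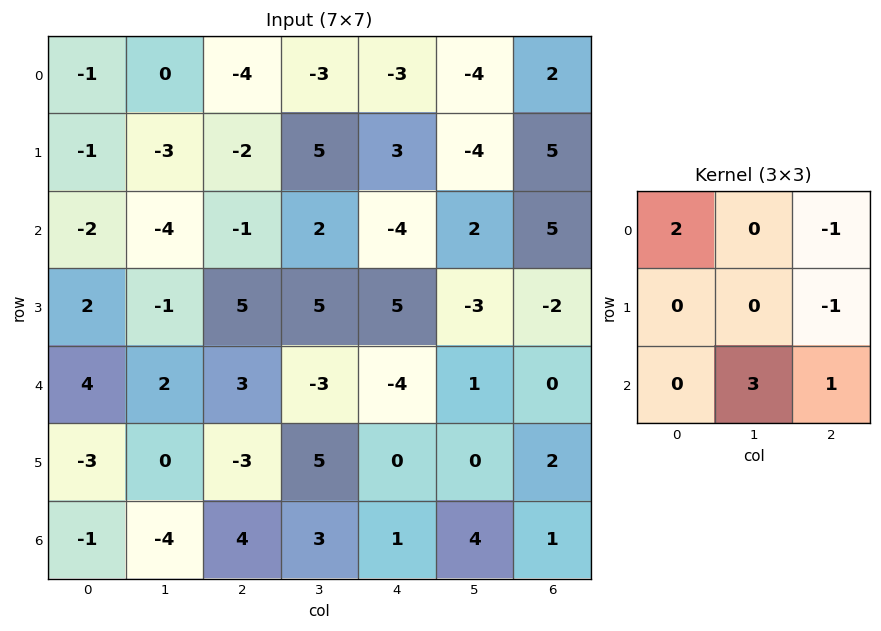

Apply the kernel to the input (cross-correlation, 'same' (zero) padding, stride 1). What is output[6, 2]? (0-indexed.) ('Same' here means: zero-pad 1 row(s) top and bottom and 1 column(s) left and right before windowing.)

-8

The receptive field on the zero-padded input at this output position is [0 -3 5 / -4 4 3 / 0 0 0]. Elementwise product with the kernel and sum: 0·2 + 5·-1 + 3·-1 + 0·3 + 0·1.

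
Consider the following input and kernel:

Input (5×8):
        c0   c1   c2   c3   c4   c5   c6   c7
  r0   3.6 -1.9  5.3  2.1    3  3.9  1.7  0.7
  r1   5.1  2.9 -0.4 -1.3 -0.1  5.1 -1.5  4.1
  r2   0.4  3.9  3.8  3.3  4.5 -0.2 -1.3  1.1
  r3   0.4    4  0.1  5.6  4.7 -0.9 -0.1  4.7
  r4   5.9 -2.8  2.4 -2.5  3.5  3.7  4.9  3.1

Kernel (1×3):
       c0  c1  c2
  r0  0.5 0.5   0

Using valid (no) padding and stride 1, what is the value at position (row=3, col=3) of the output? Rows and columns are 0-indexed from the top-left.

The receptive field on the input at this output position is [5.6 4.7 -0.9]. Elementwise product with the kernel and sum: 5.6·0.5 + 4.7·0.5.

5.15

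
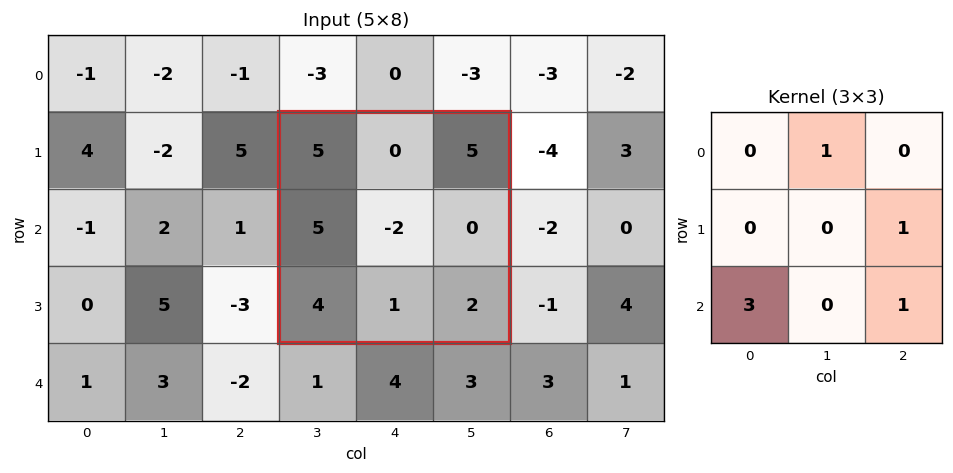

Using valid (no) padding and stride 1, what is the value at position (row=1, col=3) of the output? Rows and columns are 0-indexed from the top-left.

14

The receptive field on the input at this output position is [5 0 5 / 5 -2 0 / 4 1 2]. Elementwise product with the kernel and sum: 0·1 + 0·1 + 4·3 + 2·1.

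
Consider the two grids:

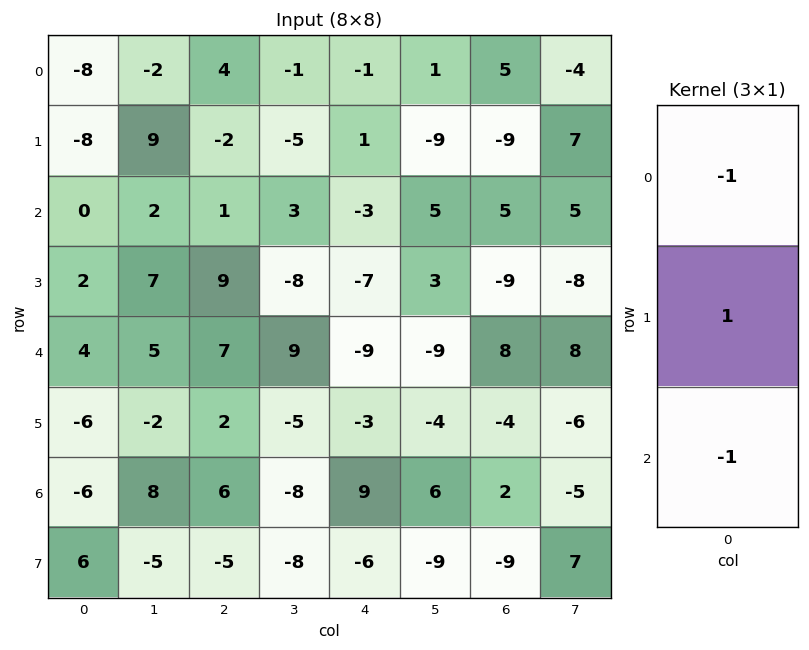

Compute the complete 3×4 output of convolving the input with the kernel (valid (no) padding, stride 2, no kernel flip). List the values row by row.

Output[0,0]: The receptive field on the input at this output position is [-8 / -8 / 0]. Elementwise product with the kernel and sum: -8·-1 + -8·1 + 0·-1.
Output[0,1]: The receptive field on the input at this output position is [4 / -2 / 1]. Elementwise product with the kernel and sum: 4·-1 + -2·1 + 1·-1.

0 -7 5 -19
-2 1 5 -22
-4 -11 -3 -14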